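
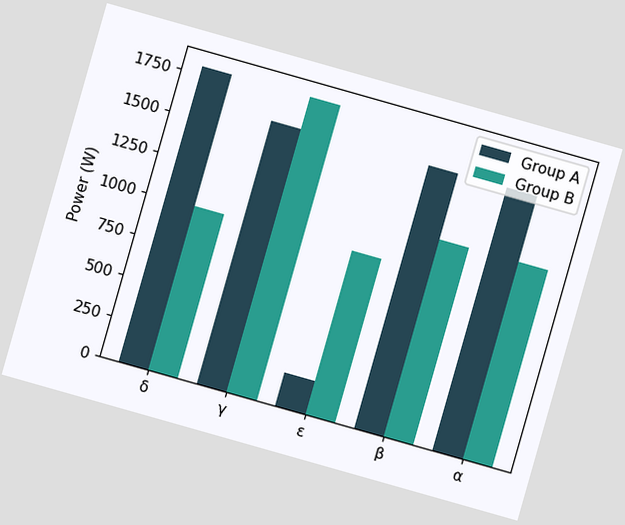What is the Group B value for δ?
The chart is tilted about 16° clockwise. The Group B bar at δ reaches 1000W on the y-axis.

1000W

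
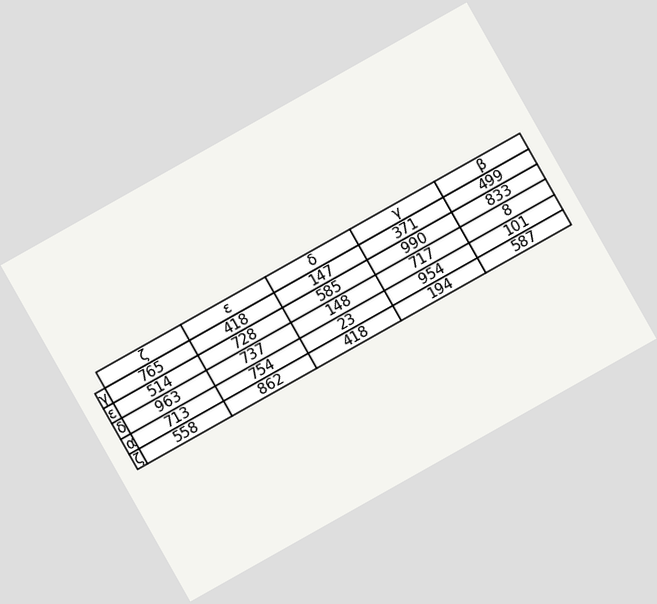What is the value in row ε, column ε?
728

The chart is tilted about 29° counter-clockwise. The (ε, ε) cell reads 728.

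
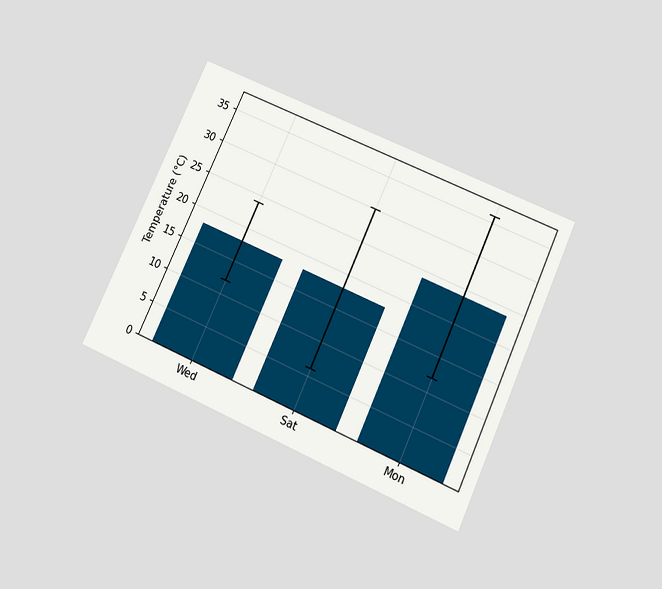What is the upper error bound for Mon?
The chart is tilted about 24° clockwise and viewed slightly from below. The Mon bar's upper whisker reaches 36°C.

36°C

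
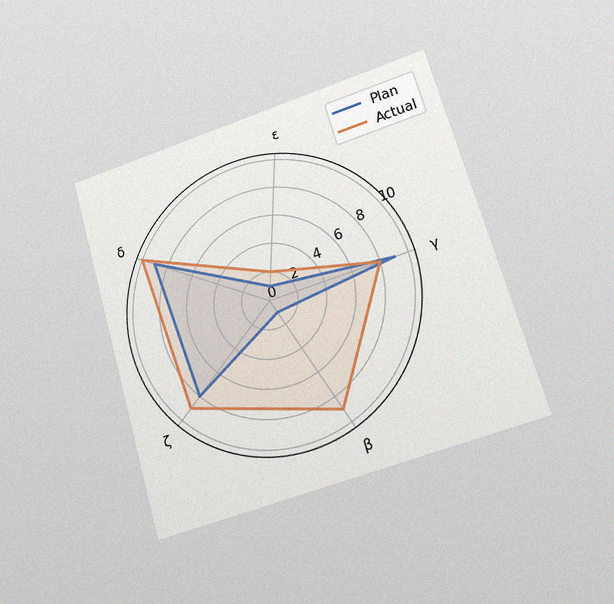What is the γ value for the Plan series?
9

The chart is tilted about 16° counter-clockwise and viewed at a slight angle, with some photo noise. On the γ axis, Plan reaches 9.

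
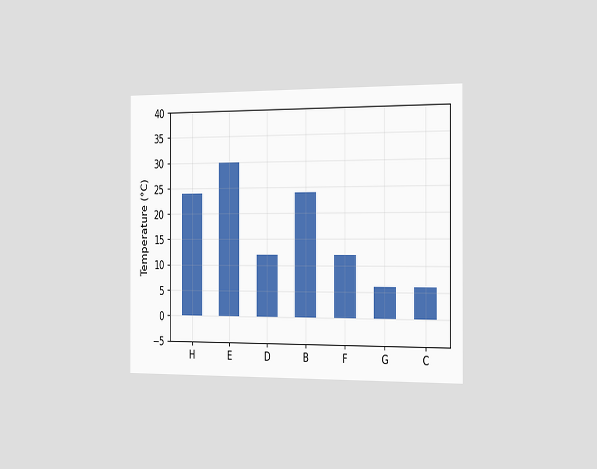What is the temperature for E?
30°C

The chart is viewed slightly from the right. Reading along the chart's y-axis, the E bar reaches 30°C.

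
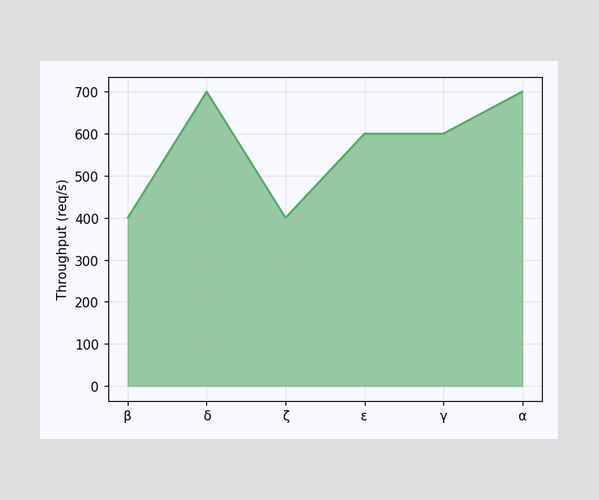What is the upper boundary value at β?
400req/s

At β the upper boundary is at 400req/s.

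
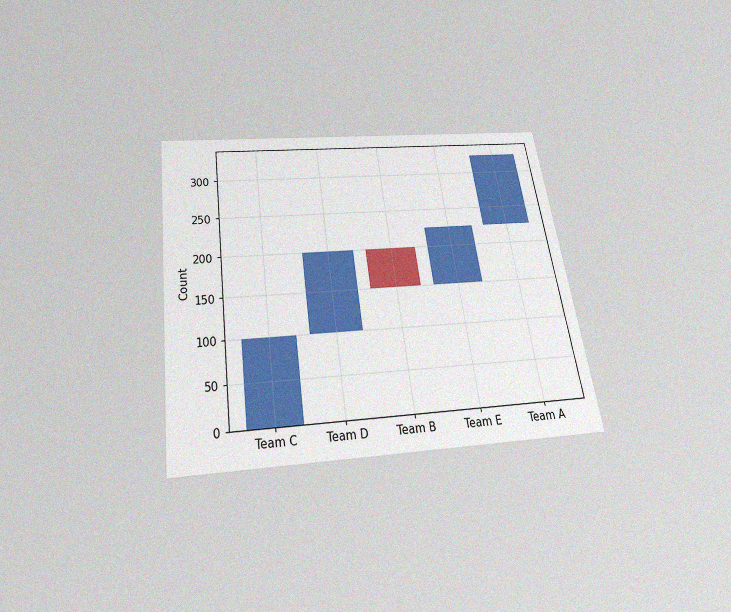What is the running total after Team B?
The chart is tilted about 8° counter-clockwise and viewed slightly from below, with some photo noise. After Team B the running total reaches 150.

150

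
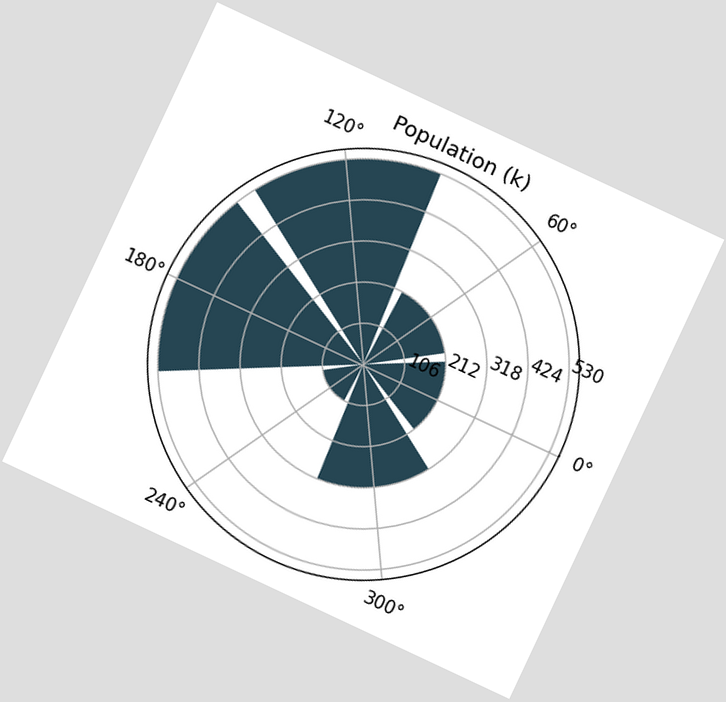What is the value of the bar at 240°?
106k

The chart is tilted about 25° clockwise. The bar at 240° reaches 106k on the radial axis.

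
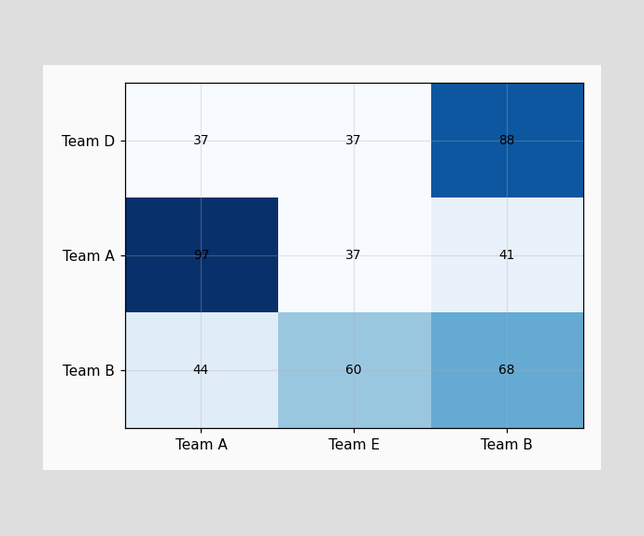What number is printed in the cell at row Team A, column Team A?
The (Team A, Team A) cell reads 97.

97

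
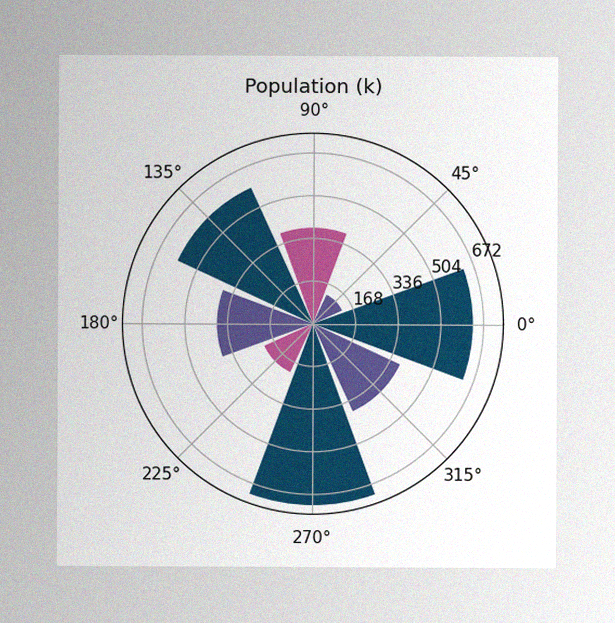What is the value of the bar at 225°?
The image has some photo noise and uneven lighting. The bar at 225° reaches 210k on the radial axis.

210k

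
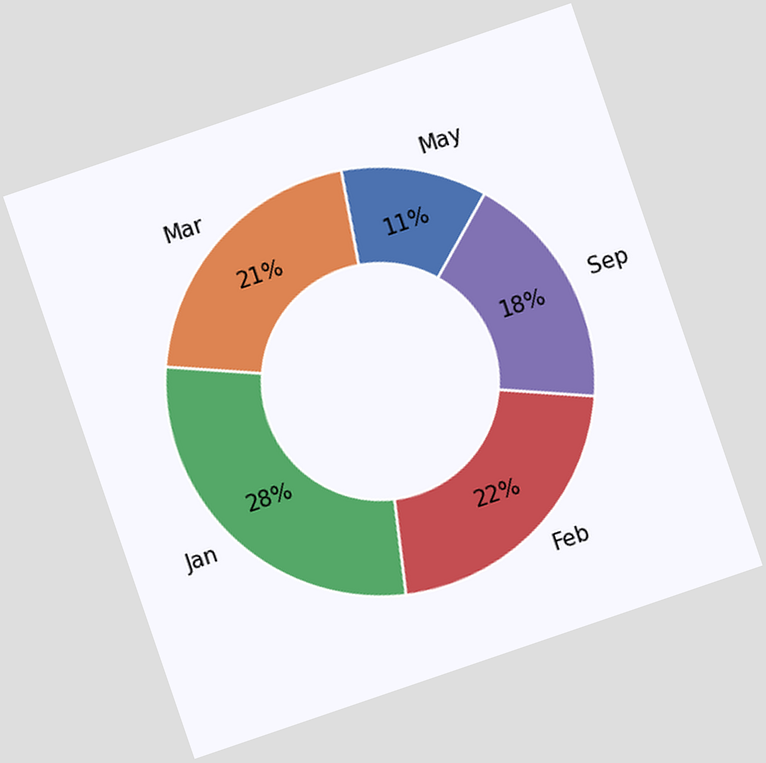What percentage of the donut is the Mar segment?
21%

The chart is tilted about 19° counter-clockwise. The Mar segment takes up 21% of the ring.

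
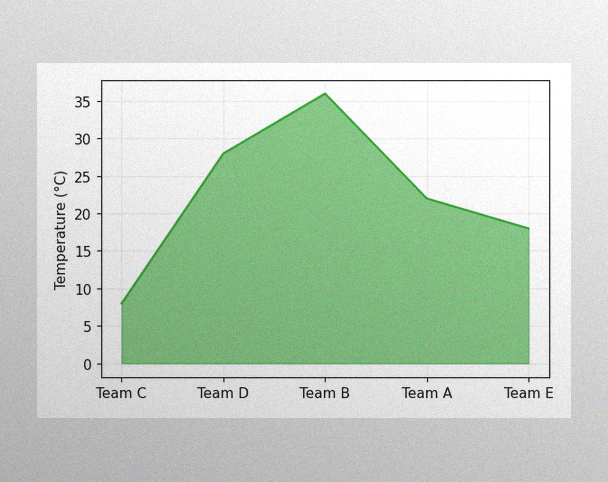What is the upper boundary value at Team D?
The image has some photo noise and uneven lighting. At Team D the upper boundary is at 28°C.

28°C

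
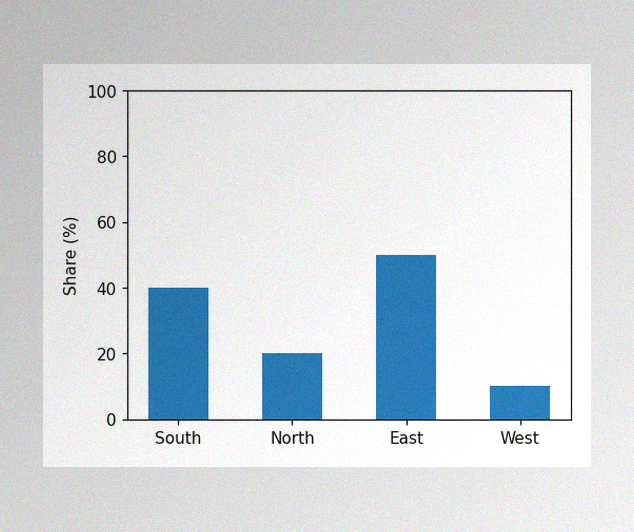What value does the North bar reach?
The image has some photo noise and uneven lighting. Reading along the chart's y-axis, the North bar reaches 20%.

20%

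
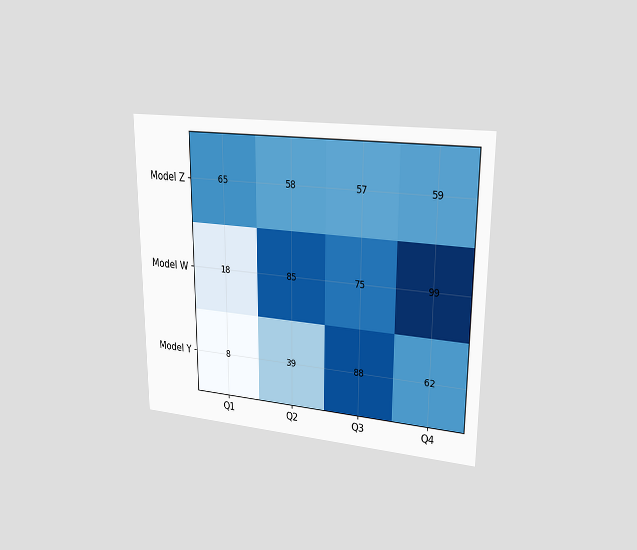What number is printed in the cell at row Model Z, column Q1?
65

The chart is viewed at a slight angle. The (Model Z, Q1) cell reads 65.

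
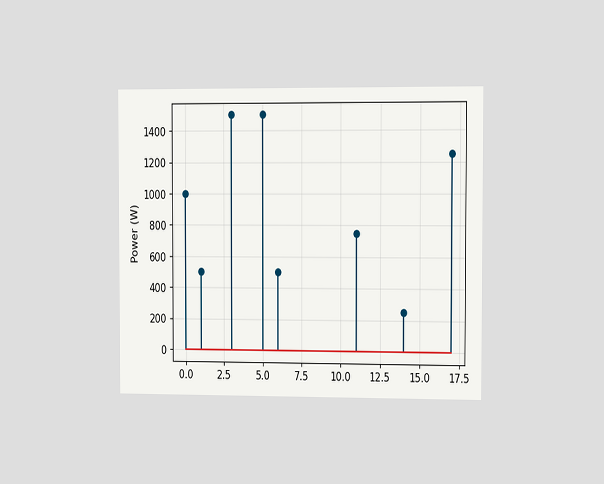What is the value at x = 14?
250W

The chart is viewed slightly from the right. The stem at x=14 reaches 250W.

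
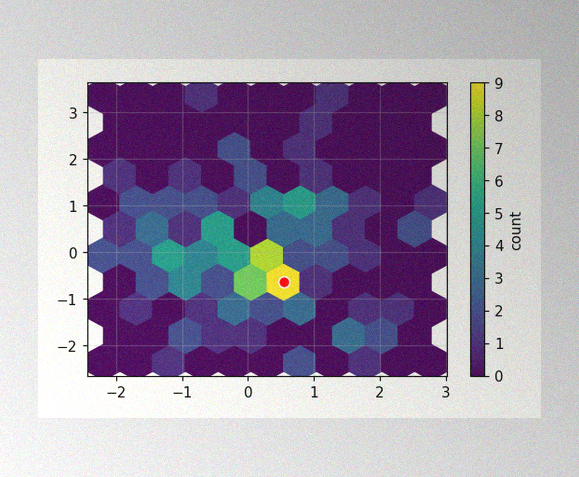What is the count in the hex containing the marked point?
9

The image has some photo noise and uneven lighting. The marked hex reads 9 on the colorbar.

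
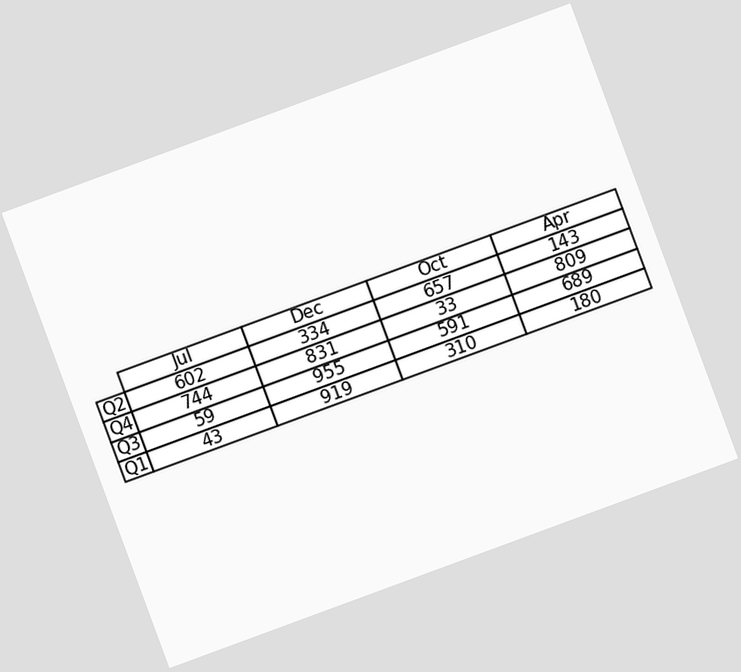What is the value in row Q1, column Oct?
310

The chart is tilted about 20° counter-clockwise. The (Q1, Oct) cell reads 310.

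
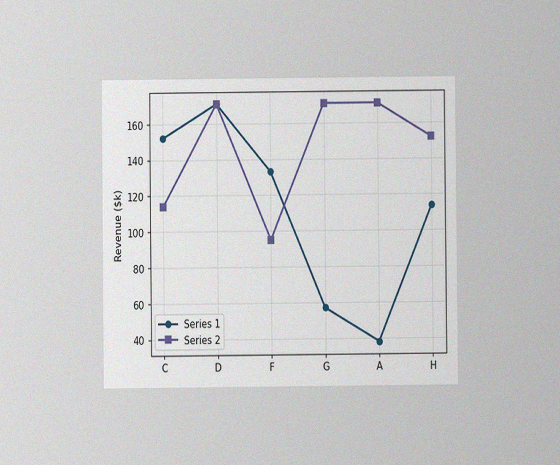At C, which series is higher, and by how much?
Series 1, by $38k

The chart is viewed at a slight angle, with some photo noise. At C, Series 1 sits above the other line by $38k.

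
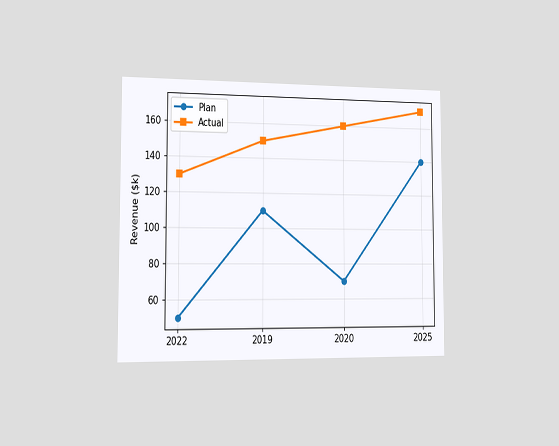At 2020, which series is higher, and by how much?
The chart is viewed slightly from the left. At 2020, Actual sits above the other line by $90k.

Actual, by $90k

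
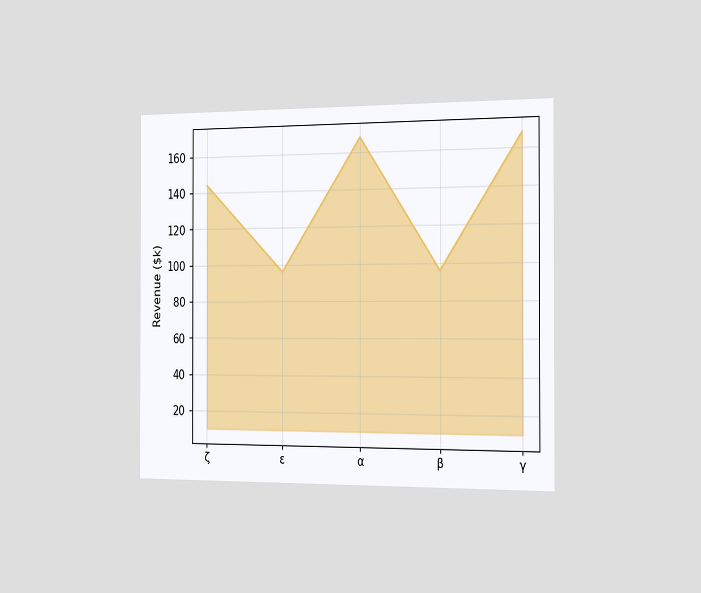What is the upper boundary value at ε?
The chart is viewed slightly from the right. At ε the upper boundary is at $96k.

$96k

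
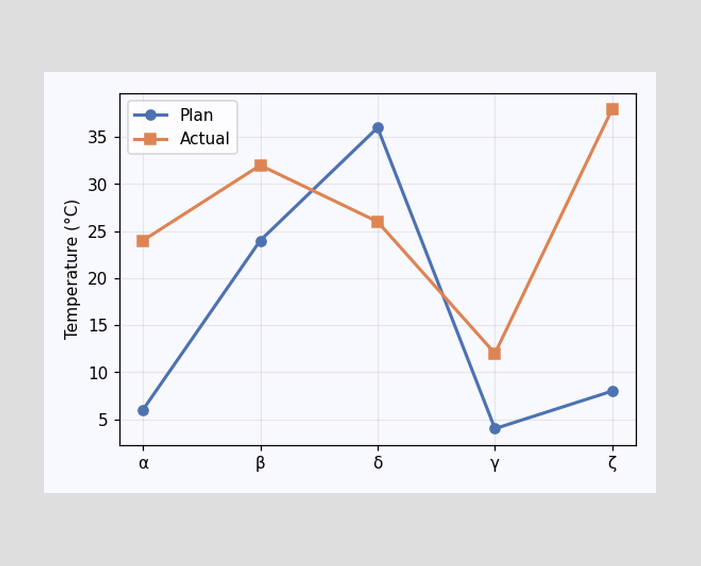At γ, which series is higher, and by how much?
Actual, by 8°C

At γ, Actual sits above the other line by 8°C.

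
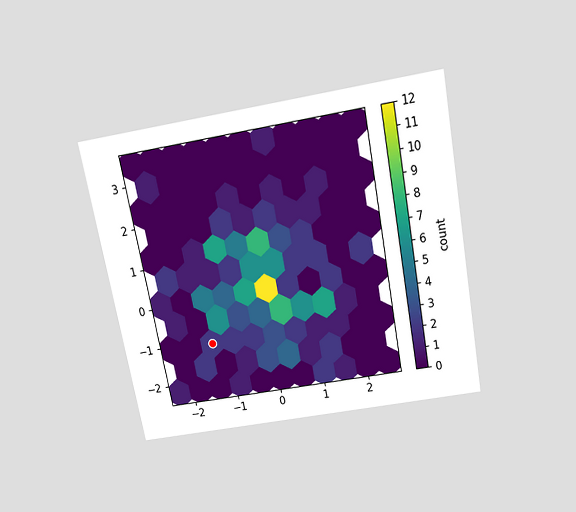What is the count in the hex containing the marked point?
2

The chart is tilted about 11° counter-clockwise and viewed slightly from above. The marked hex reads 2 on the colorbar.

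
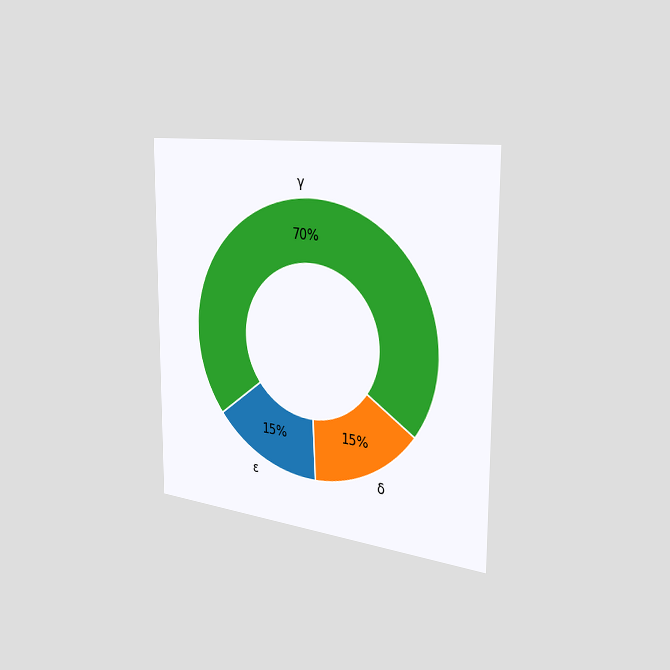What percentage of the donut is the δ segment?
The chart is viewed slightly from the right. The δ segment takes up 15% of the ring.

15%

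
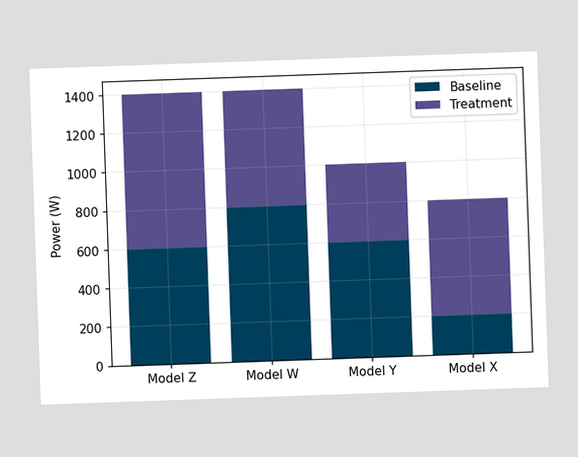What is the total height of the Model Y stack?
1000W

The Model Y stack's top reaches 1000W on the y-axis.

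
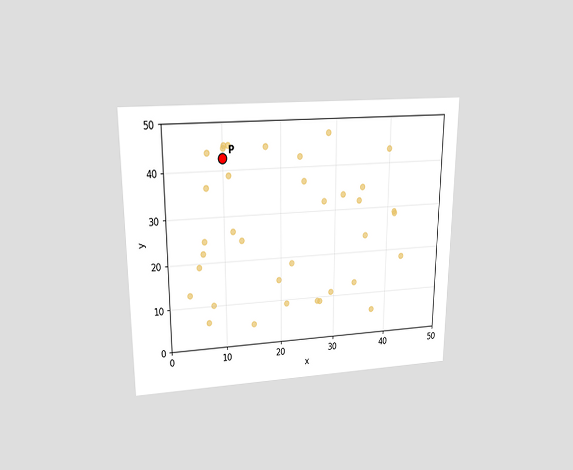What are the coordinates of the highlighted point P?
(10, 42.5)

The chart is viewed slightly from above. Following the gridlines from P to each axis, P sits at (10, 42.5).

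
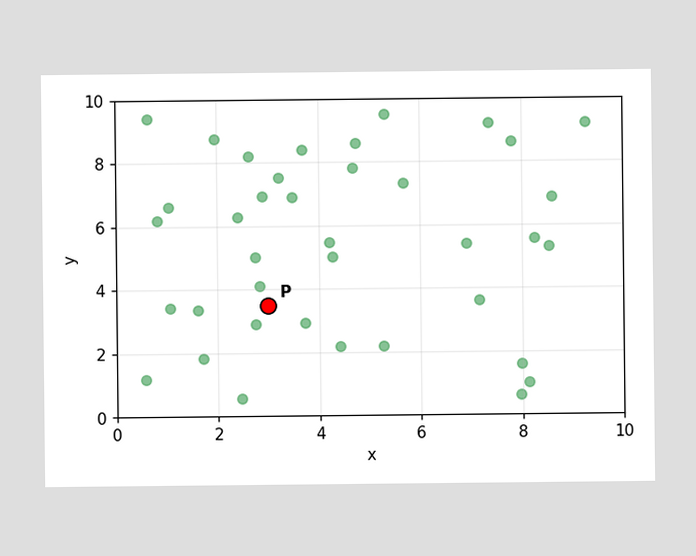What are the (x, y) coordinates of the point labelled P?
(3, 3.5)

Following the gridlines from P to each axis, P sits at (3, 3.5).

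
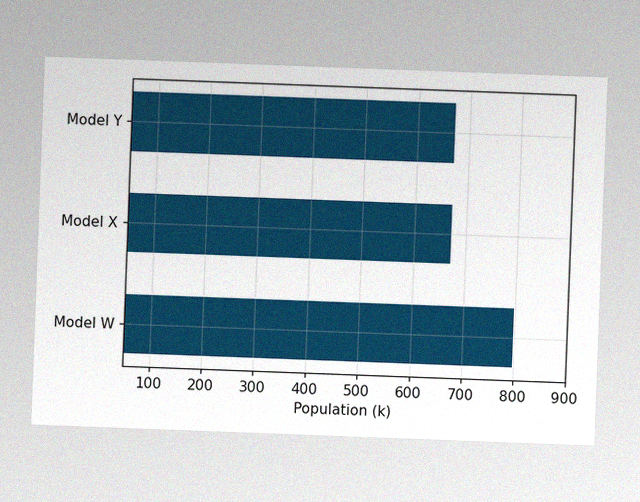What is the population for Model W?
798k

The chart is tilted about 2° clockwise, with some photo noise. Reading along the chart's x-axis, the Model W bar reaches 798k.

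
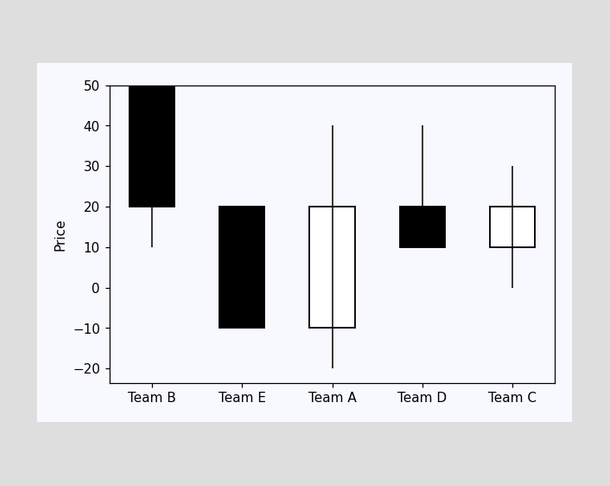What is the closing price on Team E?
-10

The Team E candle closes at -10.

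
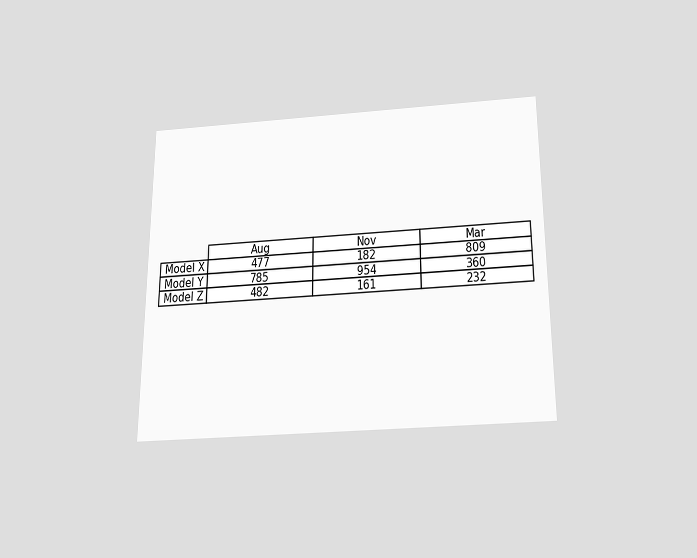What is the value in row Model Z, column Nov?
161

The chart is viewed slightly from below. The (Model Z, Nov) cell reads 161.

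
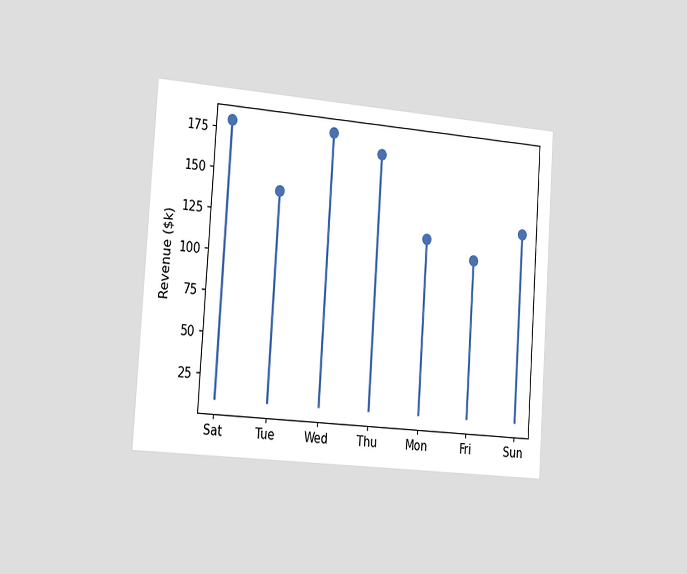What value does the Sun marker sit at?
The chart is tilted about 4° clockwise and viewed slightly from the left. The Sun marker sits at $130k.

$130k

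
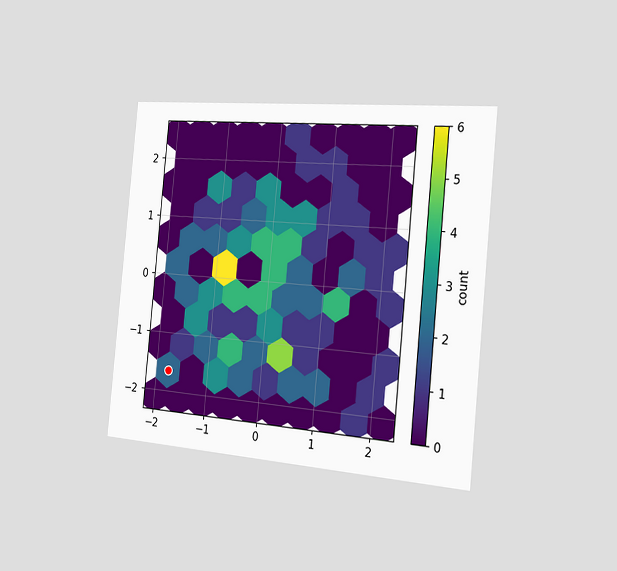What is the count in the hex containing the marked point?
The chart is tilted about 5° clockwise and viewed slightly from the right. The marked hex reads 2 on the colorbar.

2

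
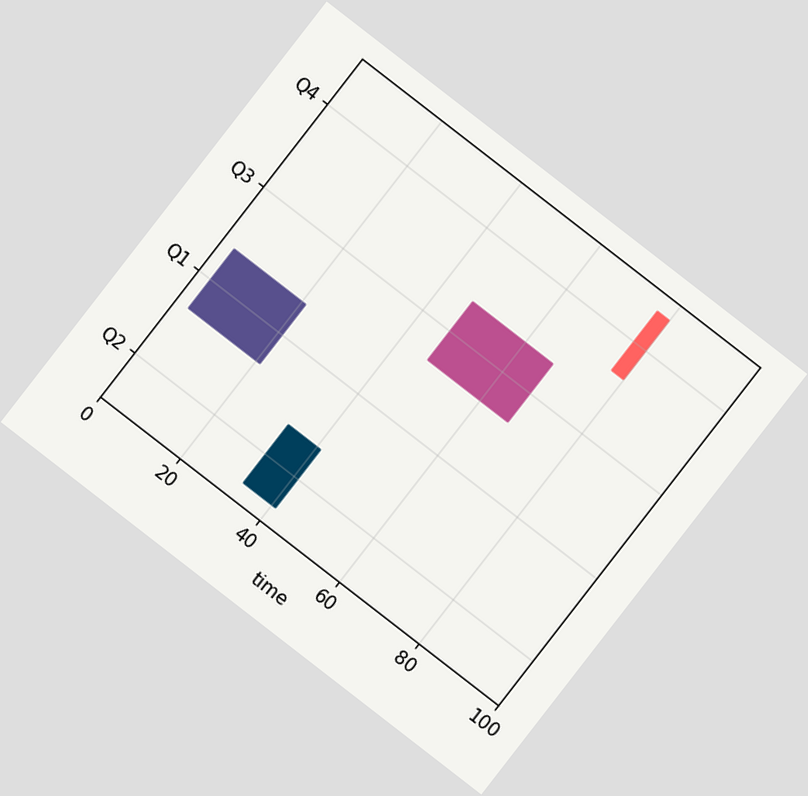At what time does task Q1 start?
The chart is tilted about 38° clockwise. The Q1 bar begins at t=3.

3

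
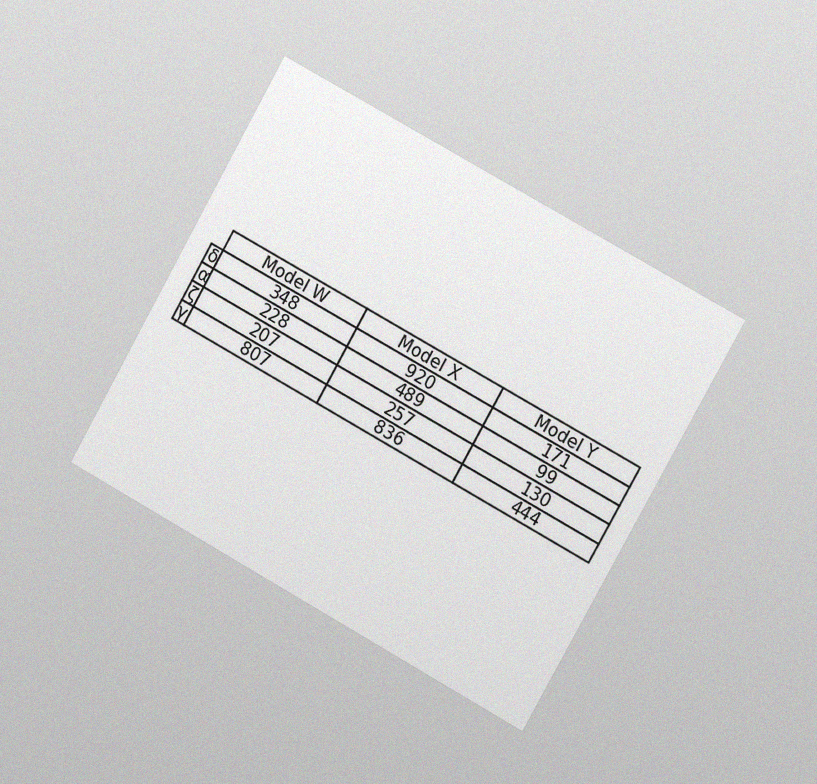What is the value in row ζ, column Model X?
257

The chart is tilted about 29° clockwise and viewed slightly from the right, with some photo noise. The (ζ, Model X) cell reads 257.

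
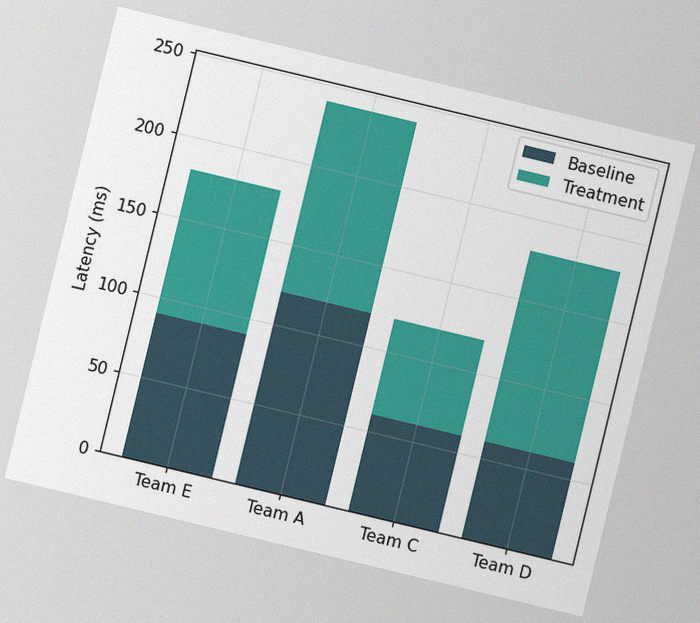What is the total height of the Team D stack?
180ms

The chart is tilted about 14° clockwise, with some photo noise. The Team D stack's top reaches 180ms on the y-axis.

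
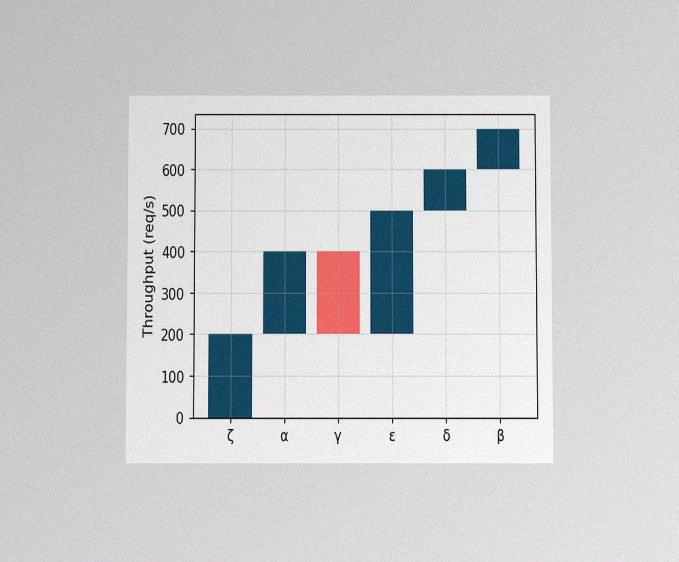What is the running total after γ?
200req/s

The chart is viewed slightly from below, with some photo noise. After γ the running total reaches 200req/s.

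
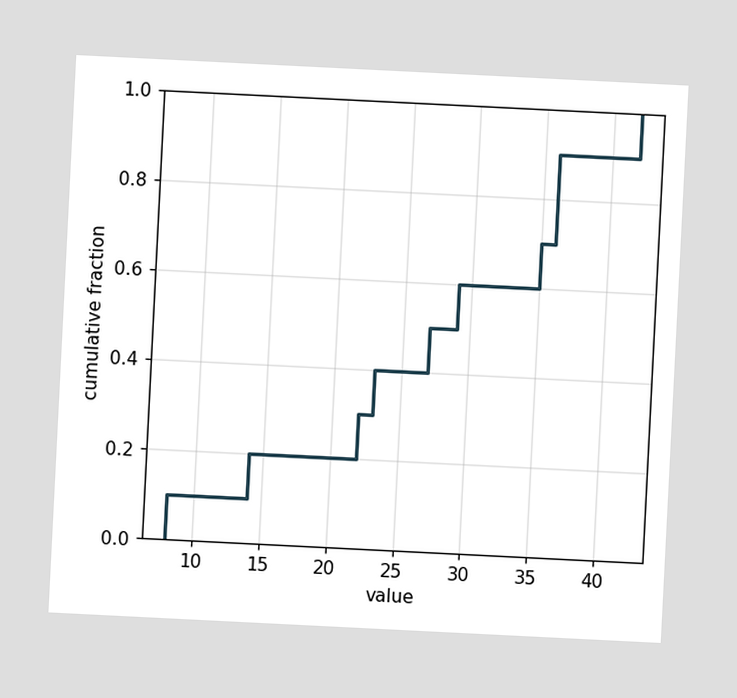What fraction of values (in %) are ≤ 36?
The chart is tilted about 3° clockwise. At x=36 the ECDF step is at 90%.

90%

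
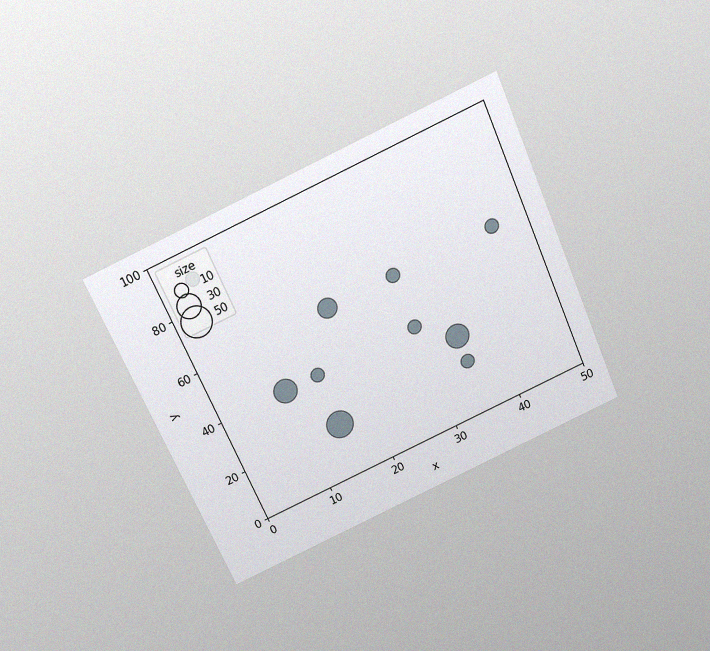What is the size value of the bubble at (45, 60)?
The chart is tilted about 24° counter-clockwise and viewed slightly from above, with some photo noise. Matching the bubble at (45, 60) against the size legend gives 10.

10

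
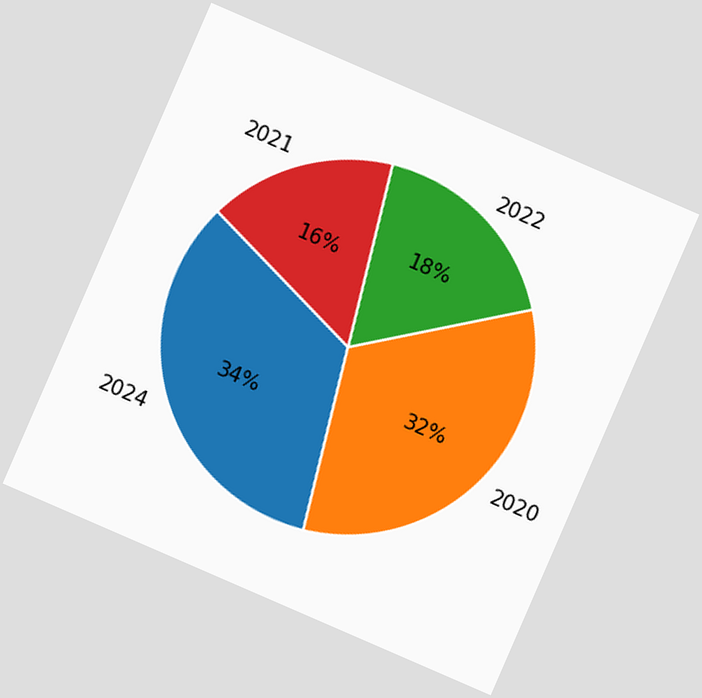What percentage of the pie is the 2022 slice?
18%

The chart is tilted about 23° clockwise. The 2022 slice takes up 18% of the pie.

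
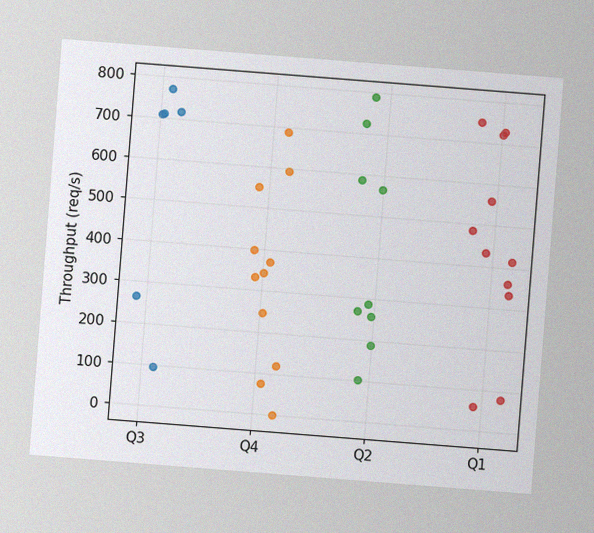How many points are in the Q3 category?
The chart is tilted about 4° clockwise, with some photo noise. Counting the markers in the Q3 column gives 6.

6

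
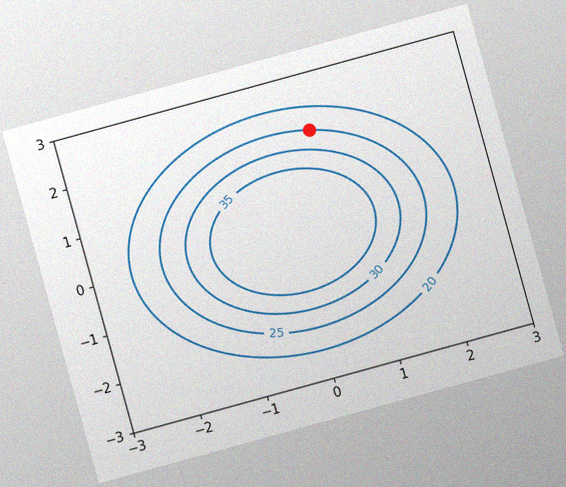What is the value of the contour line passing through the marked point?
The chart is tilted about 15° counter-clockwise, with some photo noise. The marked point sits on the contour labelled 25.

25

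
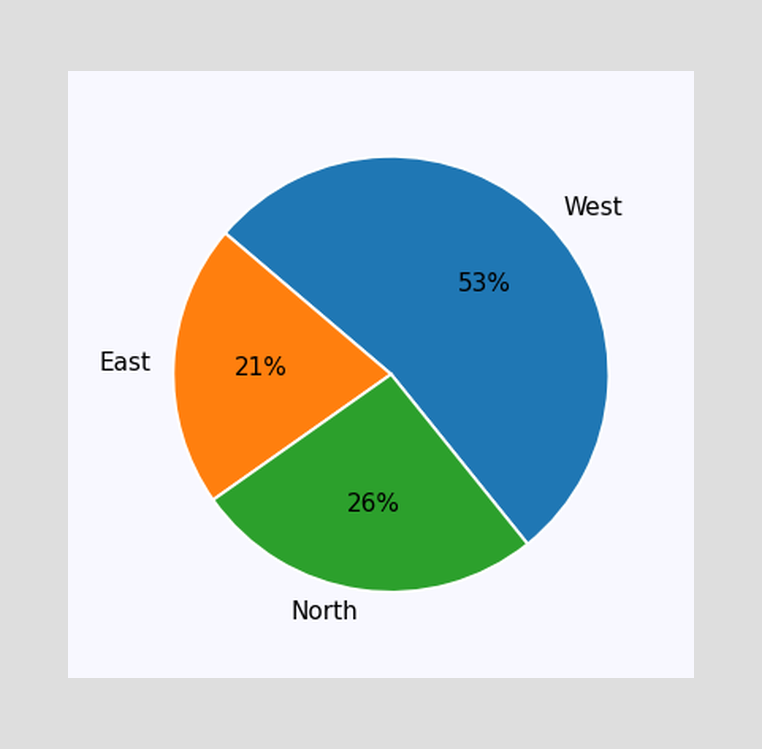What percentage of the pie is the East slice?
21%

The East slice takes up 21% of the pie.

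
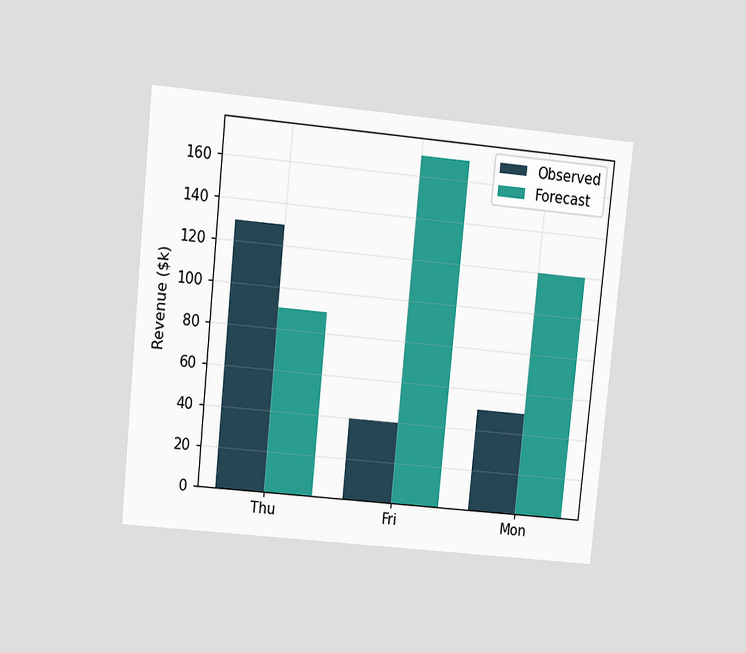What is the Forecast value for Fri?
The chart is tilted about 6° clockwise and viewed at a slight angle. The Forecast bar at Fri reaches $170k on the y-axis.

$170k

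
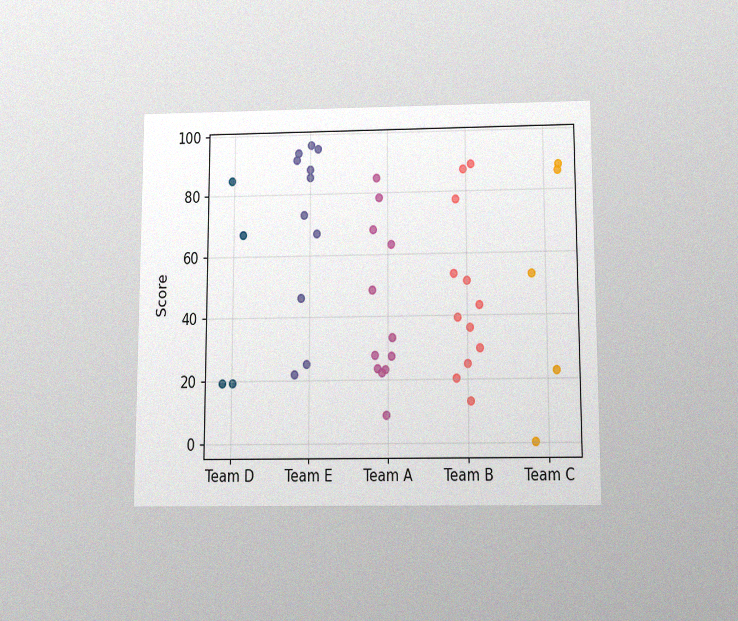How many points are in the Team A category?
12

The chart is viewed slightly from below, with some photo noise. Counting the markers in the Team A column gives 12.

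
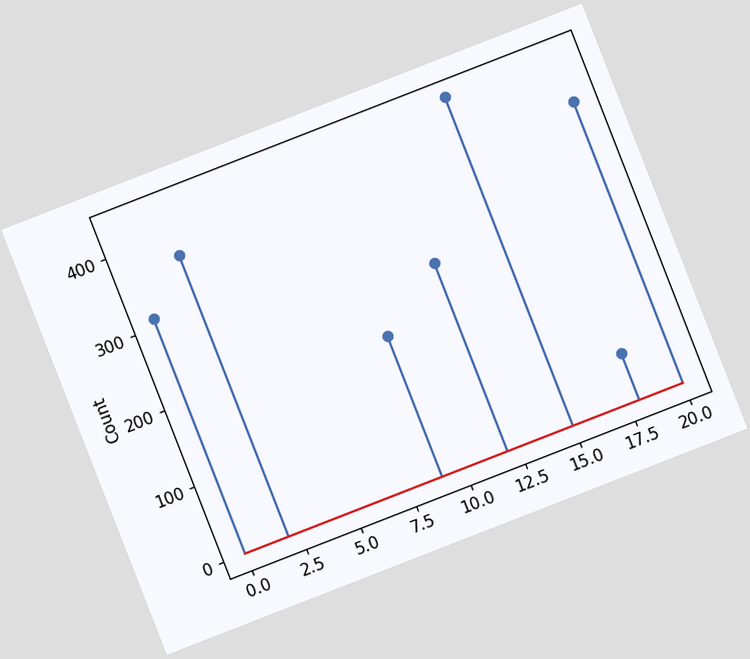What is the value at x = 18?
The chart is tilted about 21° counter-clockwise. The stem at x=18 reaches 62.

62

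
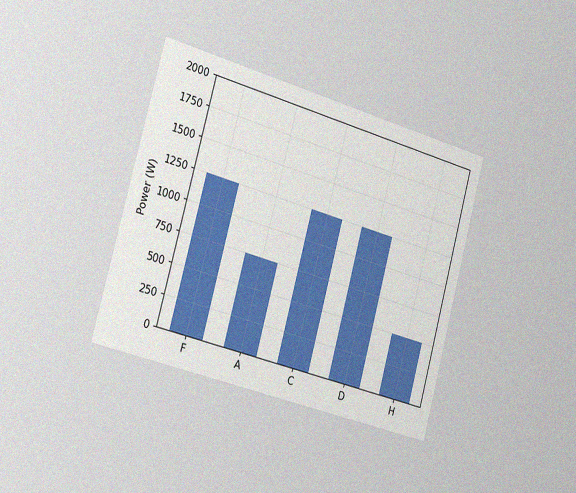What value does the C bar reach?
1250W

The chart is tilted about 15° clockwise and viewed slightly from the left, with some photo noise. Reading along the chart's y-axis, the C bar reaches 1250W.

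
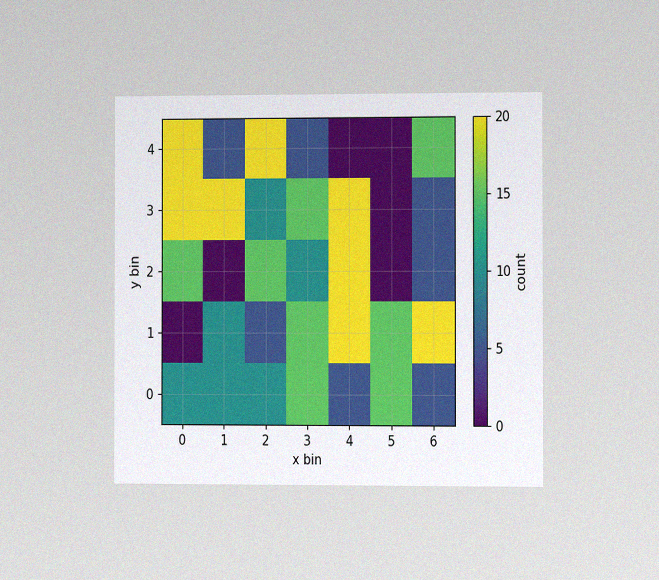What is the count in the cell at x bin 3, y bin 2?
10

The chart is viewed slightly from the right, with some photo noise. Matching the cell (3, 2) against the colorbar gives 10.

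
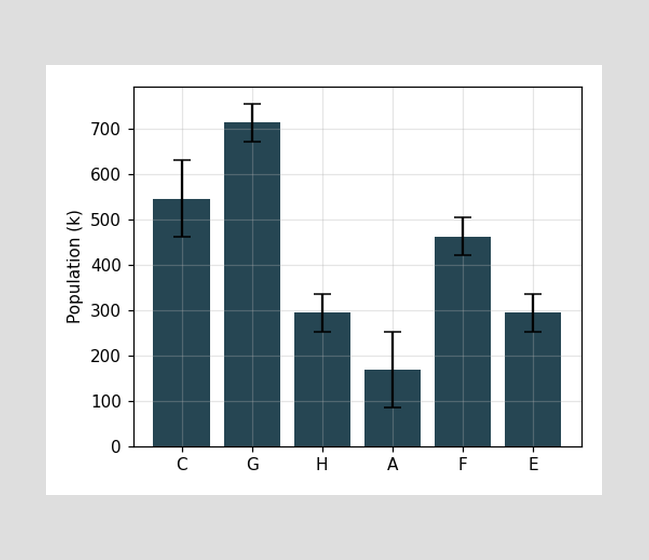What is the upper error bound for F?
The F bar's upper whisker reaches 504k.

504k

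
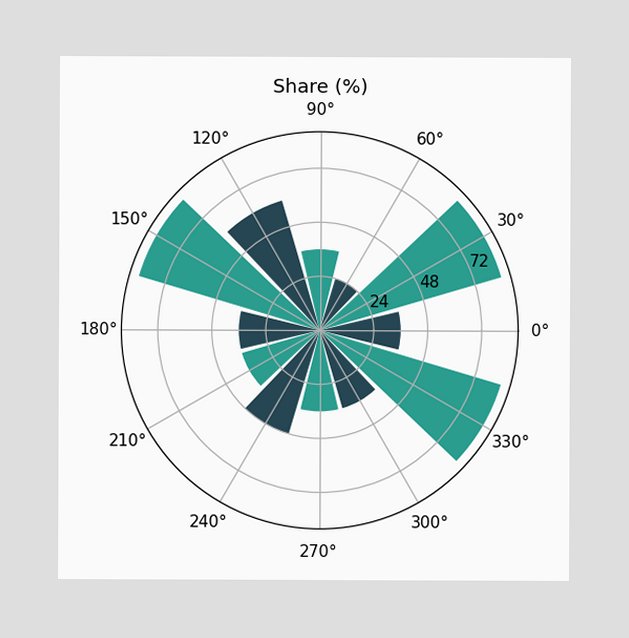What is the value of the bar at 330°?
The bar at 330° reaches 84% on the radial axis.

84%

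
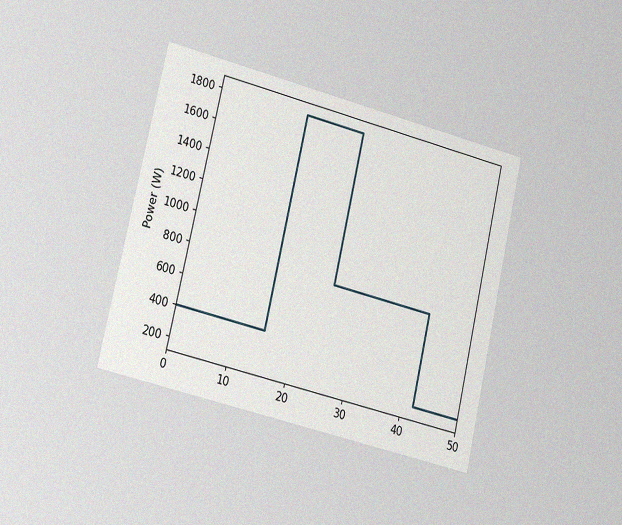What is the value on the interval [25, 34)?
800W

The chart is tilted about 13° clockwise and viewed slightly from the left, with some photo noise. On [25, 34) the step sits at 800W.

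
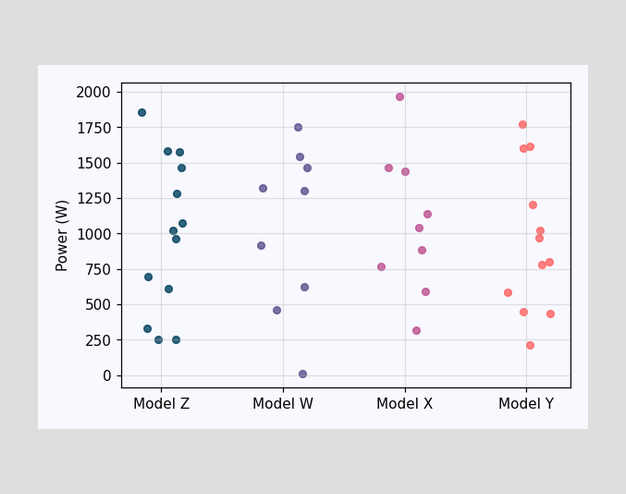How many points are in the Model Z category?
13

Counting the markers in the Model Z column gives 13.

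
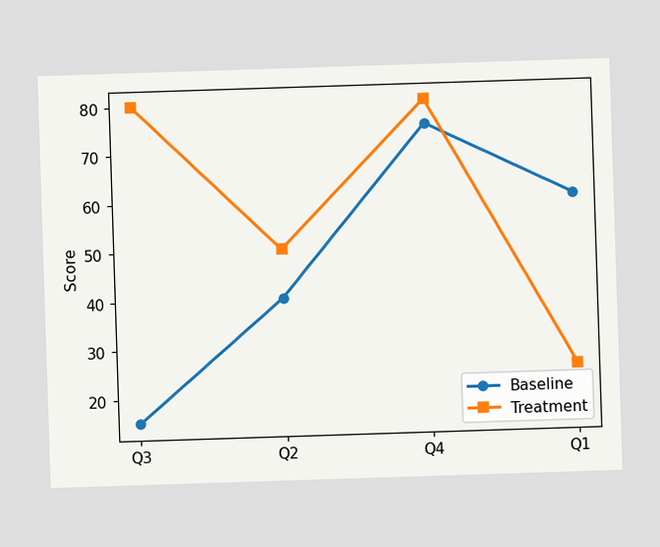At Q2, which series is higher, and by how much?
Treatment, by 10

At Q2, Treatment sits above the other line by 10.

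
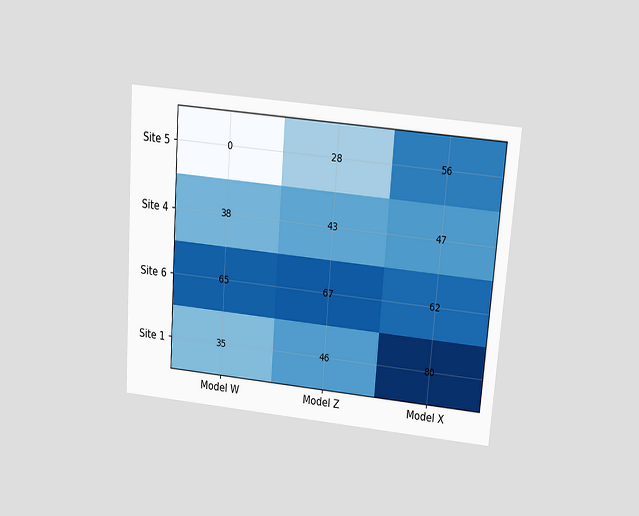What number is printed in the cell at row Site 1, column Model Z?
46

The chart is tilted about 4° clockwise and viewed slightly from above. The (Site 1, Model Z) cell reads 46.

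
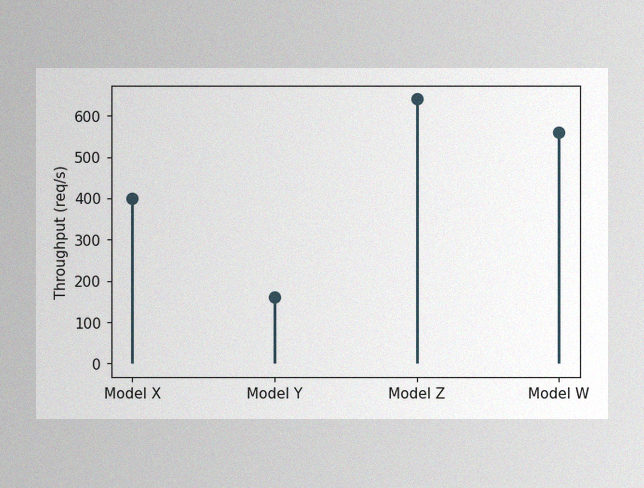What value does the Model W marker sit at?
The image has some photo noise and uneven lighting. The Model W marker sits at 560req/s.

560req/s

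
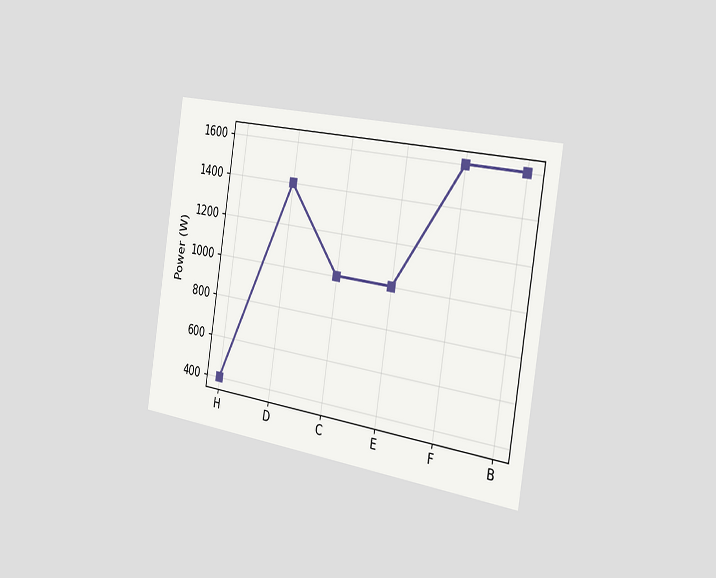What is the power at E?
The chart is tilted about 9° clockwise and viewed slightly from the right. At E, the line is at 1000W.

1000W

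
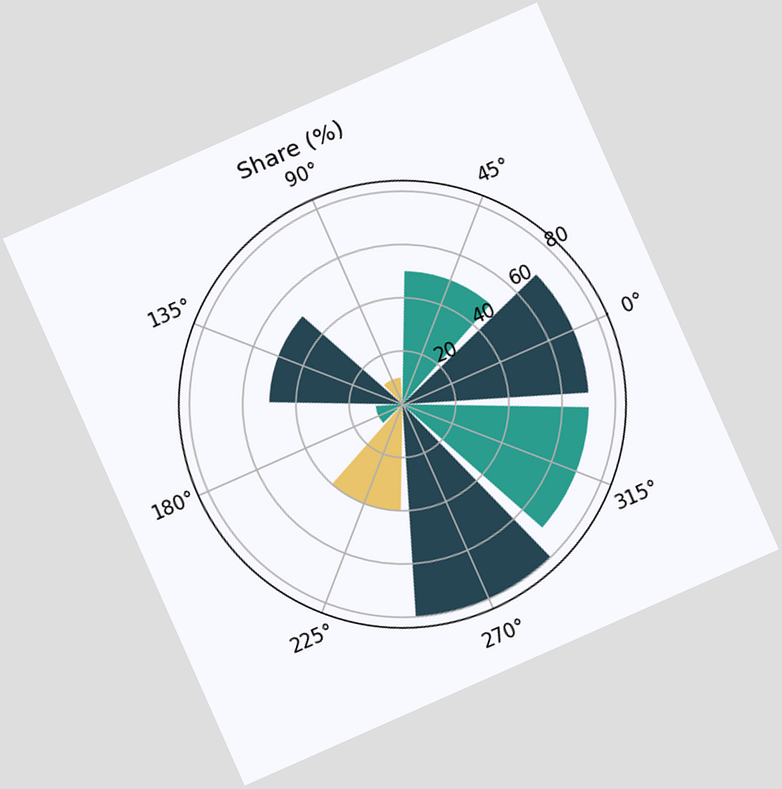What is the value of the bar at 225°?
The chart is tilted about 24° counter-clockwise. The bar at 225° reaches 40% on the radial axis.

40%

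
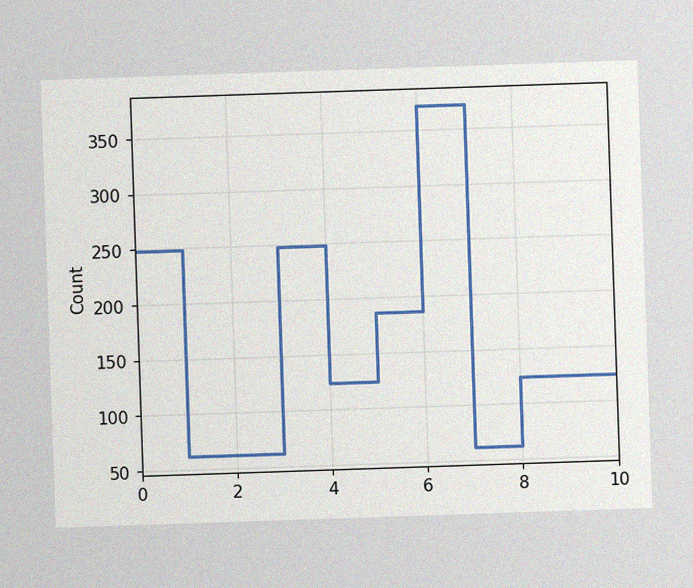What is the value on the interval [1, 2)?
62

The image has some photo noise and uneven lighting. On [1, 2) the step sits at 62.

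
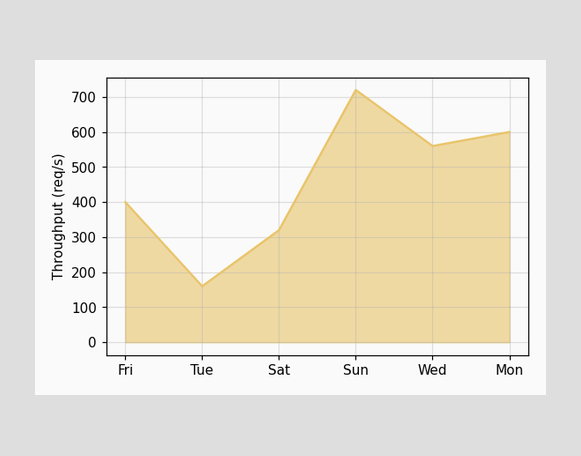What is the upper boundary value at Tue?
At Tue the upper boundary is at 160req/s.

160req/s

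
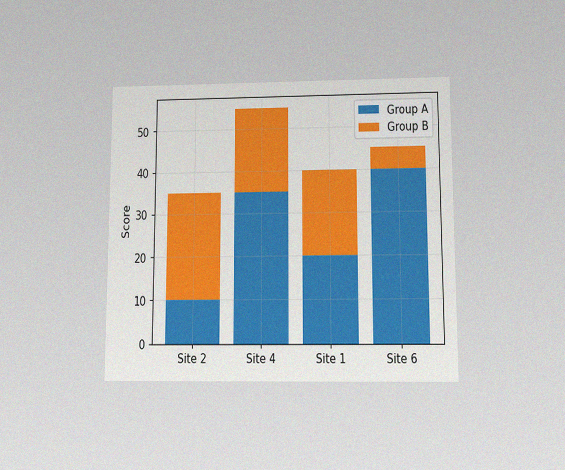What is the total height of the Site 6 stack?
45

The chart is viewed slightly from below, with some photo noise. The Site 6 stack's top reaches 45 on the y-axis.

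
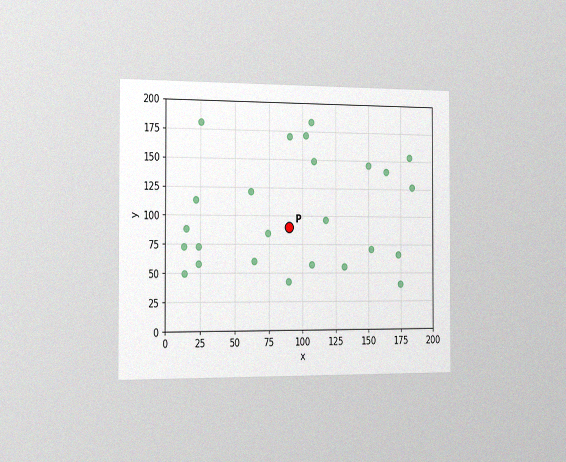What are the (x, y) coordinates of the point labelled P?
(90, 90)

The chart is viewed slightly from the left, with some photo noise. Following the gridlines from P to each axis, P sits at (90, 90).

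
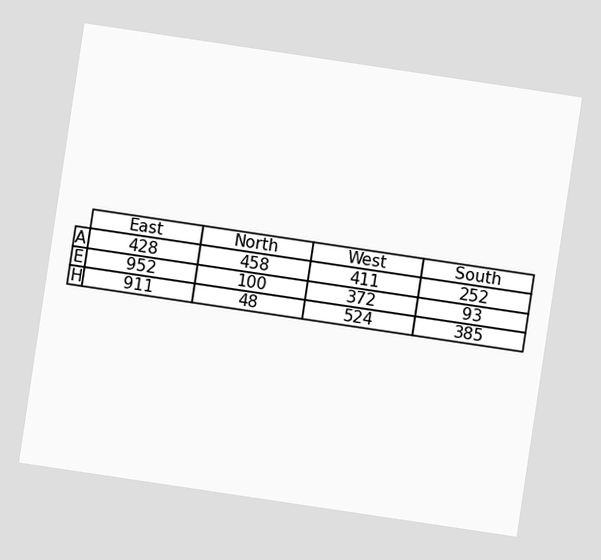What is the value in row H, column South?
385

The chart is tilted about 8° clockwise. The (H, South) cell reads 385.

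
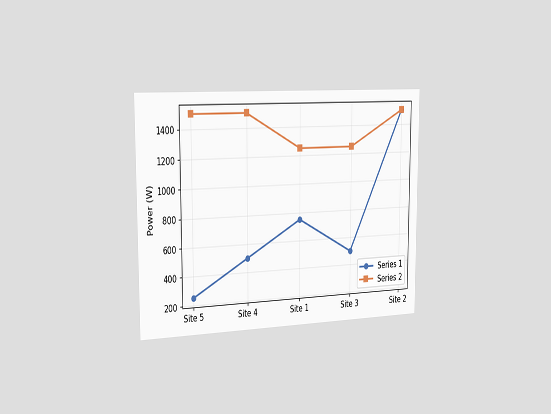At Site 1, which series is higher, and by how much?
Series 2, by 500W

The chart is viewed slightly from the left. At Site 1, Series 2 sits above the other line by 500W.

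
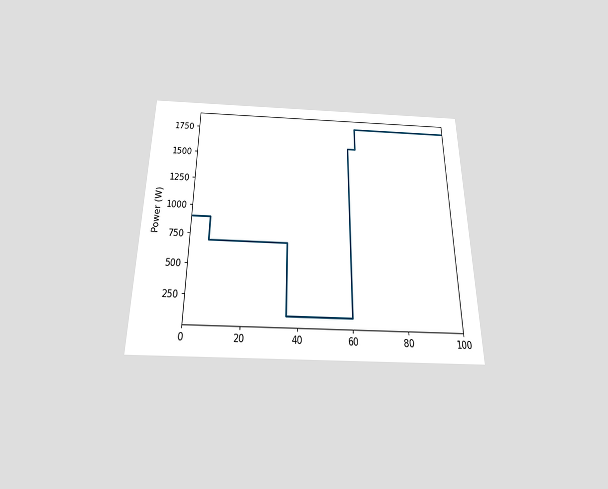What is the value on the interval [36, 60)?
100W

The chart is viewed slightly from below. On [36, 60) the step sits at 100W.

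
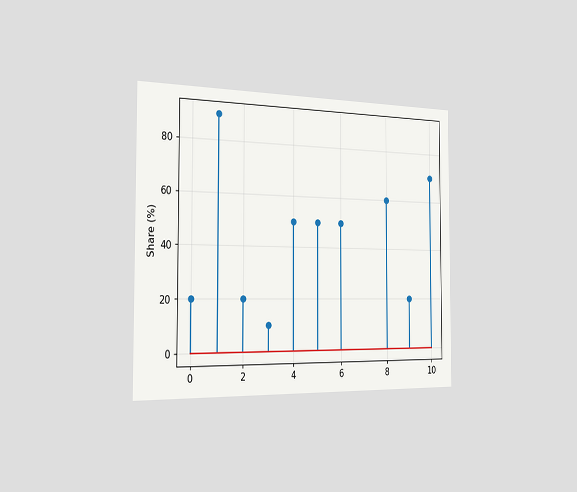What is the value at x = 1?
90%

The chart is viewed slightly from the left. The stem at x=1 reaches 90%.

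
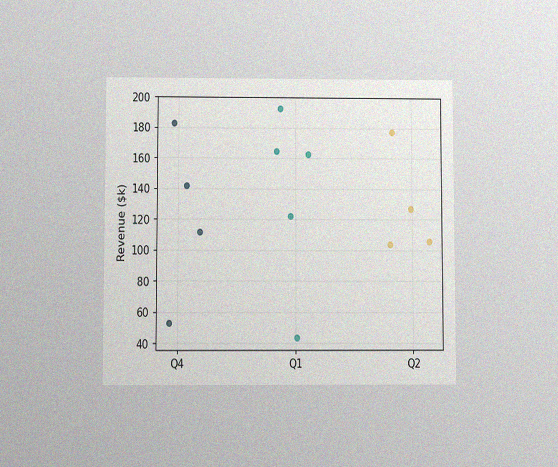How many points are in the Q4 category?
4

The chart is viewed slightly from below, with some photo noise. Counting the markers in the Q4 column gives 4.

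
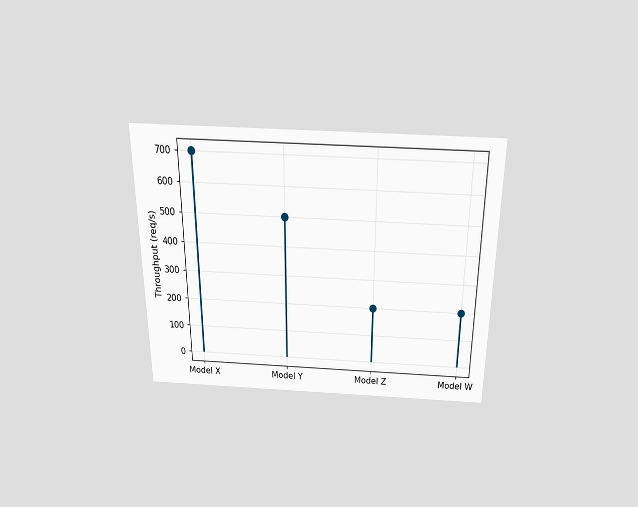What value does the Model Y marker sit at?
500req/s

The chart is viewed slightly from above. The Model Y marker sits at 500req/s.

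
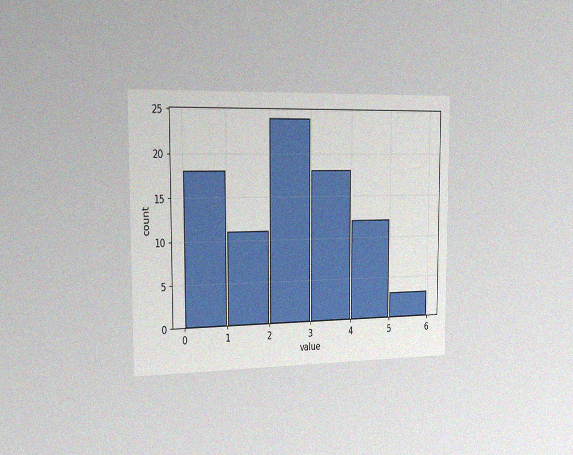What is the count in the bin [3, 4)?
The chart is viewed slightly from the left, with some photo noise. The [3, 4) bin has height 18.

18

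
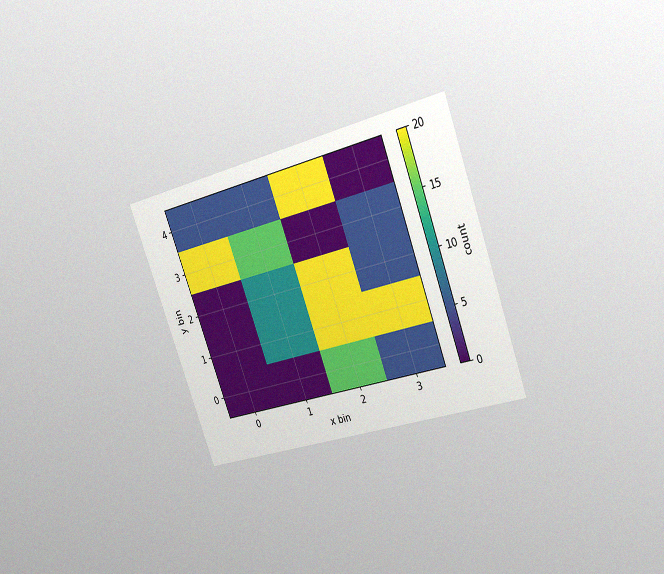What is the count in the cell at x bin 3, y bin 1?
20

The chart is tilted about 21° counter-clockwise and viewed slightly from the right, with some photo noise. Matching the cell (3, 1) against the colorbar gives 20.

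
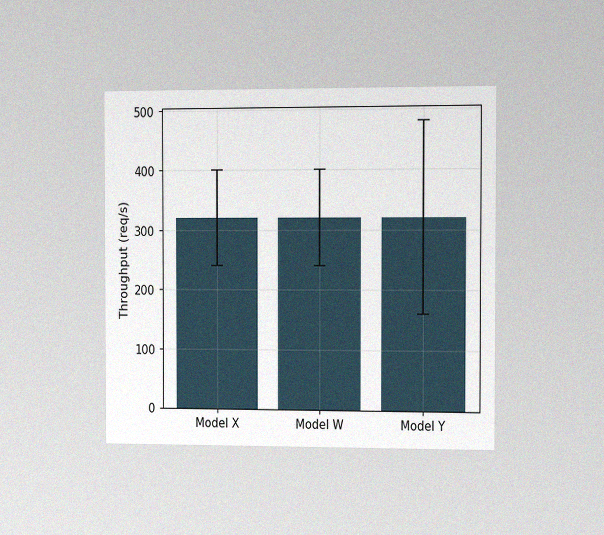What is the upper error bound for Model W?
The chart is viewed slightly from the right, with some photo noise. The Model W bar's upper whisker reaches 400req/s.

400req/s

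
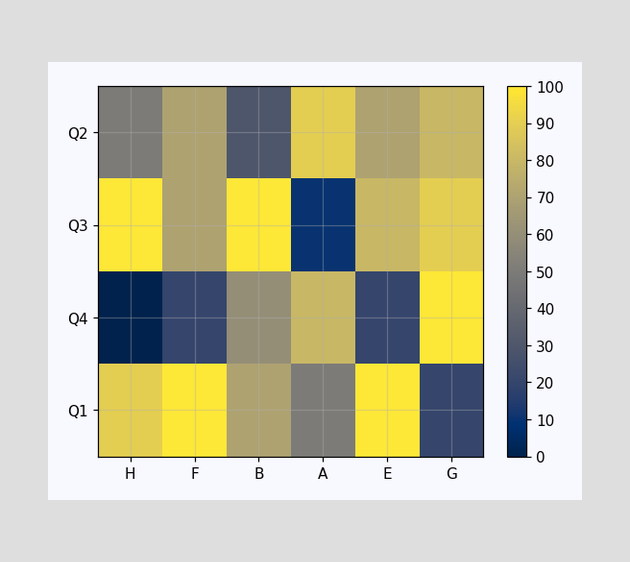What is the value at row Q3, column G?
Matching cell (Q3, G) against the colorbar gives 90.

90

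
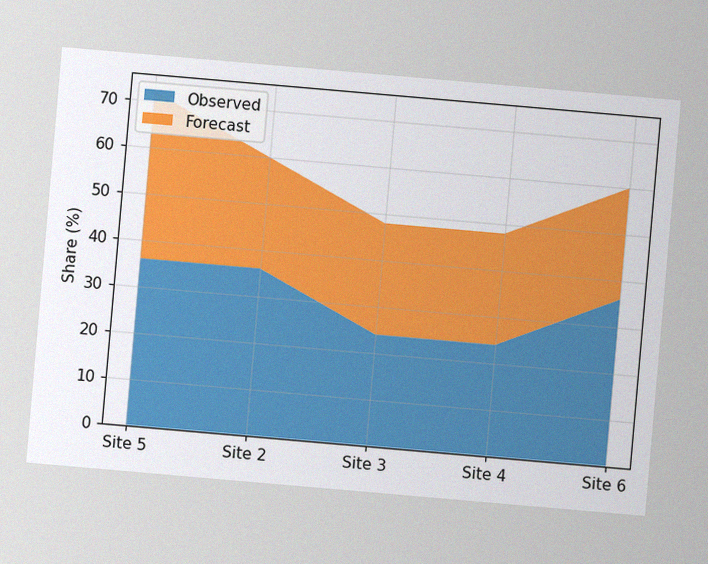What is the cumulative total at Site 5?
The chart is tilted about 5° clockwise, with some photo noise. The stacked total at Site 5 reaches 72%.

72%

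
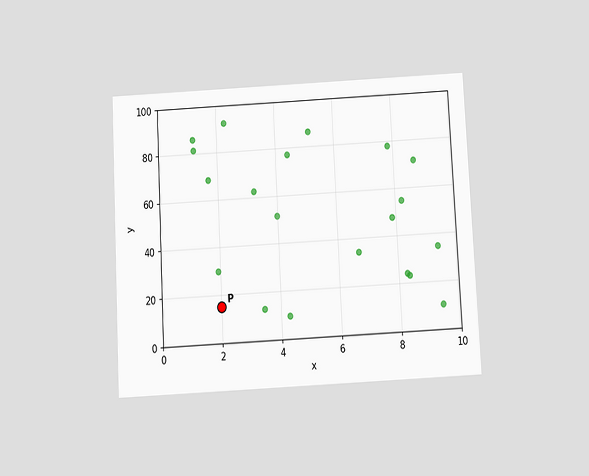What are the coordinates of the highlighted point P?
The chart is tilted about 3° counter-clockwise and viewed slightly from below. Following the gridlines from P to each axis, P sits at (2, 15).

(2, 15)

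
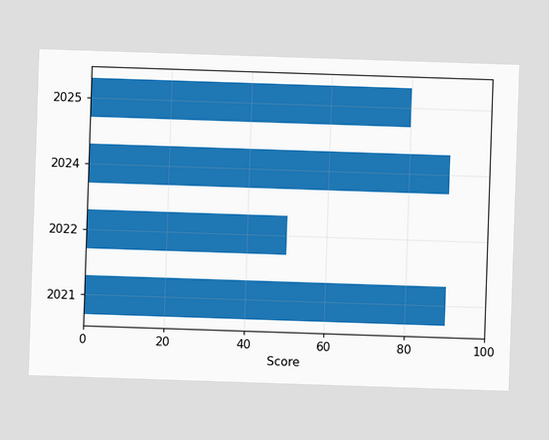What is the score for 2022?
50

Reading along the chart's x-axis, the 2022 bar reaches 50.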